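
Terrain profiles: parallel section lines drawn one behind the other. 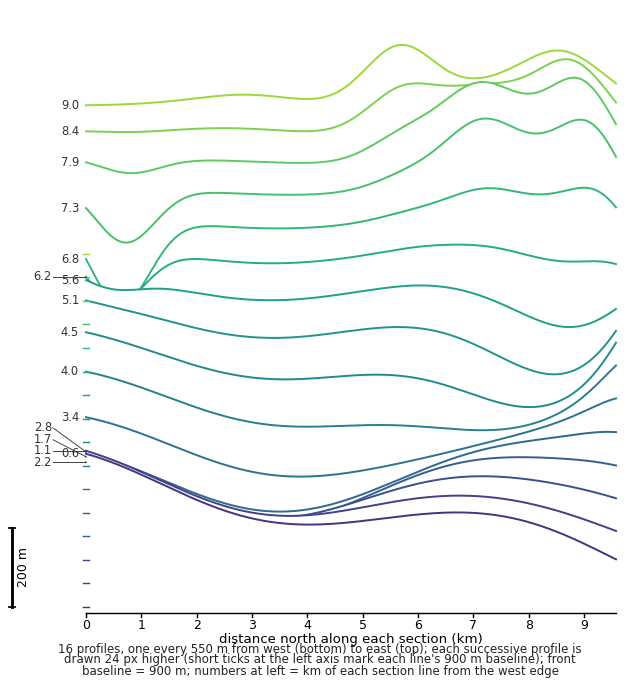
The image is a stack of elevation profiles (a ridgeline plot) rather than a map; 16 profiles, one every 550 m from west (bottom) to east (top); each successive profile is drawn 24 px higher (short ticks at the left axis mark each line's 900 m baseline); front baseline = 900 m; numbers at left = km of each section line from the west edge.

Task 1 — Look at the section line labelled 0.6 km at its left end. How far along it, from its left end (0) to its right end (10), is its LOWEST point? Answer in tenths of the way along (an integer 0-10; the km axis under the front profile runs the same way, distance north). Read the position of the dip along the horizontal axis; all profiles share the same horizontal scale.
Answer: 10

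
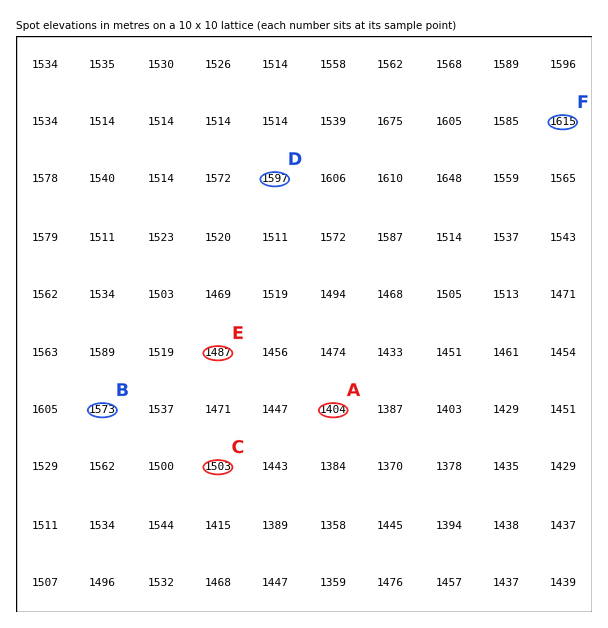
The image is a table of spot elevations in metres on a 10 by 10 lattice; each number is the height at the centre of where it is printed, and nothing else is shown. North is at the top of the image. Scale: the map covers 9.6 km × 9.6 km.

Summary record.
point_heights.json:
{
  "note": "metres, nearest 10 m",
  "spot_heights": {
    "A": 1400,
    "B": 1570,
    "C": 1500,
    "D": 1600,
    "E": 1490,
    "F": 1610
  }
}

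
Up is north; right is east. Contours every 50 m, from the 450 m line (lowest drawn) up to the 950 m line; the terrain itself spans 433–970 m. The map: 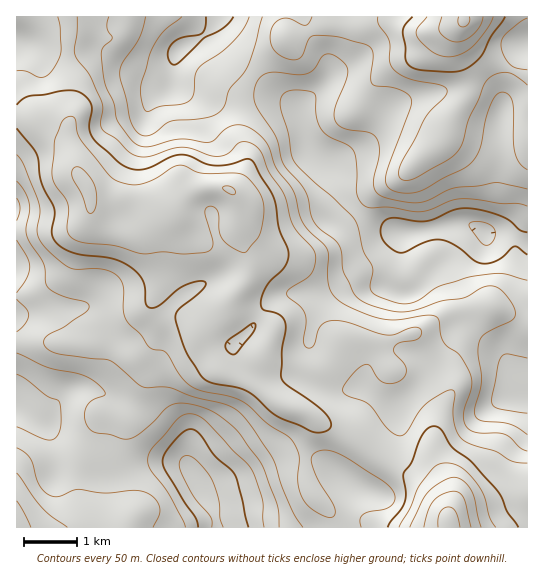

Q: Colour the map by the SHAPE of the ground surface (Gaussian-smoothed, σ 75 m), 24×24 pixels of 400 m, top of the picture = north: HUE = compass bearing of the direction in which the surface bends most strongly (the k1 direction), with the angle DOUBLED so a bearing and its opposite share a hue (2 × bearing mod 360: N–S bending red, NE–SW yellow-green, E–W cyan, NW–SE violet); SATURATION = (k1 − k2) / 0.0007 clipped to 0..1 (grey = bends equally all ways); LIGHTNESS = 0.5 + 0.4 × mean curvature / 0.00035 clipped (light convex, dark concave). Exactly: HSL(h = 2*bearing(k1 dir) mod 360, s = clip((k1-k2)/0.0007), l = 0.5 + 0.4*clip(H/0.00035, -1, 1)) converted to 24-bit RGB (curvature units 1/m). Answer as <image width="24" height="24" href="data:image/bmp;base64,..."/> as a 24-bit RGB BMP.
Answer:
<image width="24" height="24" href="data:image/bmp;base64,Qk32BgAAAAAAADYAAAAoAAAAGAAAABgAAAABABgAAAAAAMAGAAATCwAAEwsAAAAAAAAAAAAAfMCdQGS5qE+le2WZbHei2Z+sg4XGh/DBmhfqQQR5WFKSW4uhvEs8v45bduOCR4rCUq/dAFqc2FWl5b7I+fzPT5ODMDhUhyJUc8uPKxVJqEtNiIpnXIZopKx0yuPBYLylMQIwbTZsaXmAaC9aprZsy+/Kjdq1PUJ+TS8TJR8OBKobqOSg/OPPtoDeUBOogCuwszRHJhlBoH5MkYRVc4RRb9Q2mugoSg4nMwgweWxBV0s4Q351h9aGxeuVgkc0OAoXnDAqV/XnEdS3SM8T3f6euhhnbCF0UZPUvG+2VR6+t2Gmooh/knZ12LZInXQSFQ4lNCNqonqRa0+YX7+CZMpX5pwbYhQkSKHNnvDdWtfeQhuYxvWTNOceqiTJm4TIHtWJkThPTyBCplBTuI5rjmmJxYqM1pKeKTJ8ERIsl55VWmt3va5Fh3Igl9tBidrufcTflc+rND96ITd2+fbSWuUWDlBfw53Oy1ypfy8sVZBYQIaezbyzcF+pvElNzXRYnQNcNyoSSYAbPlYvbtWi0PX7zPr/Vm/ZW2WounBWVCtFKHhc4tBa/6hnAzAOFi0GcDoVfG1PqKY8Hj0TnZYSbDwutoZNvVmFsQDi0r7vrtH2k+P/evnRTuBGgUgnbDAhbHY7iDg7rWRQKphjTZtV99XPp3nhESZUe3RdhmBWs2NOWqGpVLyGRmOoksGYamCcTDDBnePEqd/cdjamy8J3RbtHTjqcsnWnkneFTm+Npce0al61S59xrNJw4VRnMBlmeV9khHLrzdHtn6Lkk5/OPlGopFdYolRlOoSqrNGHe4xBLHR726acs85SIC9Lo2d3sIinbI+4t1PLv1A8OdNlibJVySJFUCxTflVYWYNEsKlWmW5poWyLji2Zt2JhZLeGUM/Nt4WZxWyLOp9oLLtu8MrLGiOUX8K0ptffirrubo3/4Mz//7X8ZT6BtiRxxmOJNsXetEiWl6E8foYoS3U3PkCAw5ehxMCLQJFuV2SS0InA1Y94CLoyk44jnTmBQNVaOMImNXIfPD8IJC4F/zUa4W32q3Ht3uvtMinW00Sz22afw62KUG87Kjojf5krz81ZiW5QMmEkJWok8ZyTzWJ8cXYtVa0rJdUciVE+cyYhfiUuNpxiEpcSXIFAWtC246W8gUizSiYXwH8P1X4TiFo5O3lmTNBWb65blWtzf3upOpOibNQ1vWx2iI7FuNDcgqPRNWiKWFuuQ4XSpGHWjXG9QbVOF5U7fRwj0KREnm3ixMDo6tDtssDbdrbxlLHWm2+udqt8ZbergTGyvMWBYcteXNGuie7XyxvtyCigd6ZKJjsdLkAO39YilbxwZyM6KxgP/5EHvz1KtJdD0X5u6Oe4R3SNX2eHpHSqycivRpWNTR5e2daNq9+VRc9VUVYdPhQqplFg2wMALwUEbmkBQ34ALDMAMBMDM2IOaawpO2wgyrFKU88w0vSzPF/VVWLbi4TDwZih9xn3OpLv0PjhyOnfmZbNPxrWQy7Fhh2P/x3O/HniuOLHmbbBRy+qXKHThcPZT02WKKHTrsfO0+zauO2+MIq3J2O3nlTl58febtr/u8j/+7vQtNtaQpKTehd4YSJUZjJvKkyz9dH69dbmuX22Qoa6c73ONkm2r2bGQn9eJ9Q+v/Ggf9mKV1SpCKCyHl2i7vLZ2jqyKQoR/9Q3+NjATyREKw0pXiIjT2MwK2ZBLaBe9brB8q7hoK/ONai4Iy6mrVW/i8rIYtGo2fZ3O4UMbLkpDTM4OyQSobQFZx4SPk6kw+2h4mxAvSWfNQNT2zenwcdpHLhuGJl9sbBc042L5cKvTIuTDCJktkW9utfcf4zH4MS18LLGIs+oHRpTEIdrYLRnpTFadn4v380SwpMsayhIIRZiYIDO8NvqhaLGJl9gMoRDtrF986Ooy5FmBhYtjqA1RMtmoUmcx6tp6eOLgDZ4fCp2MYxHJRQ0m2RJoKiIt5l1x2Y6WBwpK3AcDGZFupdq5maDcCxHTWINLEoAg5wD86VtIwlHFLlkp1t9XzI/zOVf3G9DdyozfXhGQqxwBiV8o67Fm4Swum+Y4yR+zDJ3ouawDT5WK3Qhrzpz8lD168LtmH7NX9BJWME4L5Lubd/8PyMYkIpF6OhrfD832maZZbJehpU9CSobF38Rak+evVqz8R7h4/HazoHaUxtxUK9vJF9JQYBc1GZjzGKG8Z9+LfwACnUrJ0cWNKdkSrSV0daIXlefZFqd16KZgDe+kEzHDst0EV5WdzuHaW7B8/TXuBzPp5feVGLekmHSJ8vvh6j26J77+tHn9tjVHkSdJ054"/>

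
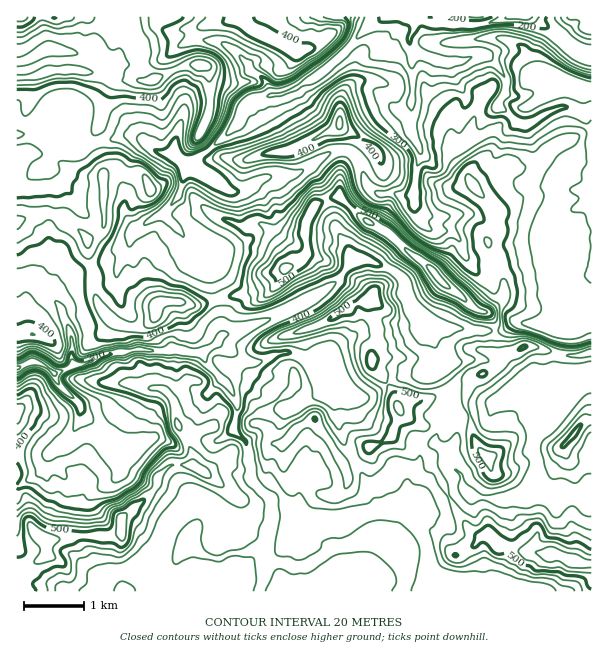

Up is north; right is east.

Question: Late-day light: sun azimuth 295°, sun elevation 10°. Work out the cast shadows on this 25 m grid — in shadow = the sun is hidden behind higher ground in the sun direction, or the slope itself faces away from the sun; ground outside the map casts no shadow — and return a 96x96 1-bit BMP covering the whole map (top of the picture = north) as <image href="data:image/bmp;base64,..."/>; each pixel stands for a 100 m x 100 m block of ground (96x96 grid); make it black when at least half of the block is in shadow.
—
<image width="96" height="96" href="data:image/bmp;base64,Qk2+BAAAAAAAAD4AAAAoAAAAYAAAAGAAAAABAAEAAAAAAIAEAAATCwAAEwsAAAIAAAAAAAAA////AAAAAAAAAAAAAAAAAAAAAAAAAAAAAAAAAAAAAAAAAAAAAAAAAAAAAAAAYAAAAAAAAAAAAAAA4AAAAAAAAAAAAAAAADgAAAAAAAAAAAAAAH4AAAAAAAAAAAAAAD4AAAAAAAAAAAAAAD4AAAAAAAAAAAAAAD4AAAAAAAAAAIAAADwAAAAAAAAAAIAAADYAAAAAAAAAAIAAAA8AAAAAAAAAAAAAAA8AAAAAAAAAAAAAAAeAAAAAAAAAAAAAAAMAAAAAAAAAAAAAAAAAAAAAAAAAAAAAAACAAAAAAAAA8ADAAAAAAAAAAAAA+ABgAAAAAgAAAAAAOAAAAAAAAAAAAAAAAAAAAAAABgAAAAAA4AAAAAAABgAAAAAA8ABwAAAABgAAAAAAeAxwAAAAAAAAAAAAGA94AAAAAAAAAAAAAAd4AAAAMAAAAAAAAAN4AAAAOAAIAAAAAAMAYAAAOAAYAAAAAABAYAAAGAAQAAAAAAAAQAAAGAAAAAAAAAAAAAAAAAAAAAAAAAAAAAAAAAAAAAAIAAAPAAAAAAAAAAAIAAAPAAABwAAAAAADwAAGAAAAwAAAAAAB4AAEAAAAAAAAAAAAcAAd4AAAAAAAAAAAOAD5/AAAAAAAAAAADgD538AAAAAAAAAADgDxx/5AACgAAAAAAABhwPjgAA3AAAAAAAABwAPgAAP4AAAAAAABgAPwAAB8AAAAfAABgAHzAAAMAAAA/AAAAADnwAAAA8AD+AAAAAAHwHgAA8AB8AAAAAADgP8AAcAA4AAAAAAAAH/AB4AAIAAAAAAAAD/wD4AAAAAAAAAAAB/4B4AAAAAAAAAAAA/8AwAAAAAAAAAAAAf+AADgAAAAAAAAAAP/AAHAAAAAAAAAAABvAAGAAAAAAAAAAAAOAAAAAAAABwAAAAAUAAAAAAAAB4AAAAA2AAAAAAAAA+AAAAAEAHgAAAAAAfAAAABgAPAAAAAAAfAAAAB8AfAAAAAAAfAAAAB8AeAAAAAAAc+AAAB4AcAAAAAAAc/gAAA4AcAAAAAAAYPwAAAAcYAAAAAAAAPwAAAB+AAAAAAAAAHwAAAB+eAAAAAAAAD4AAAD8+AAAAAAAAB4AAAD4uAAAAAAAAAwAAADwOAAAAAAAAAgAcABgOAAAAAAAAAAAeGAAPAAAAAAAAAGAAPgAOAAAAAAAAAH8ADwAGAAAAAAAABD/AB4AAAAAAAAAABD/gAAAAAAAAMAAABh/wADAAAAAAAAAABh/wAB+AAAAAAAAABw/4AD8AAAAAAAAABw/4AD8AAAAgAAAABwf8AB4AADAAAAAABwf+ABwAADgAAAAAB4f/ABwMABwAAAAAD4f/+AwEAAwAAOAAHwf9/gAEAAwAAOAADwfg/4AEAAAAAAAAAAfgf+AAAAAAAAAAAAeAP/gAAAAAAAAAAAIAH/8AAAAAAAAAEAAAD/+AAAAAAAAAAAAAA/+AAAAAAAAAAAAAAP+AAAAAB4AAAAAAAH8AAAAAB8AAAAAAAD4AAAAAB5AAAAAAAD4AAAAAAwAAAAAAABwAAHgAA="/>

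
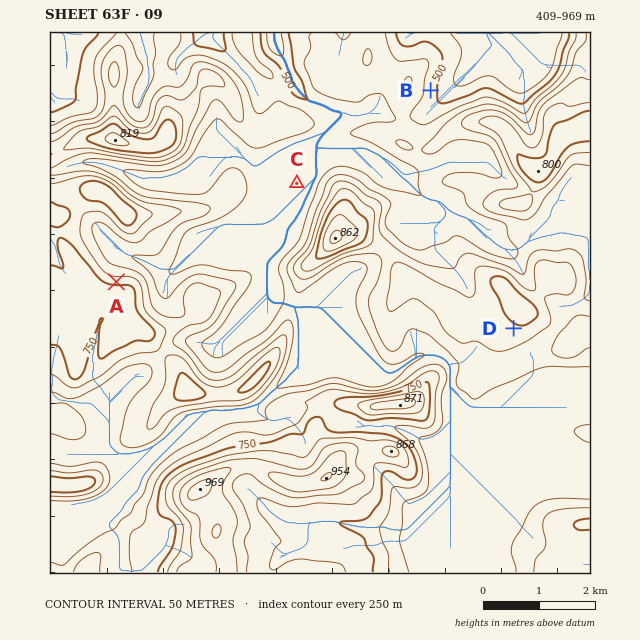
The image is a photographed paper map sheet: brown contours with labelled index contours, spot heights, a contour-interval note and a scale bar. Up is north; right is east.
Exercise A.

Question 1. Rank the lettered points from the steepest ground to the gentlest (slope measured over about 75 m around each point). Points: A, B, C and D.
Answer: A B D C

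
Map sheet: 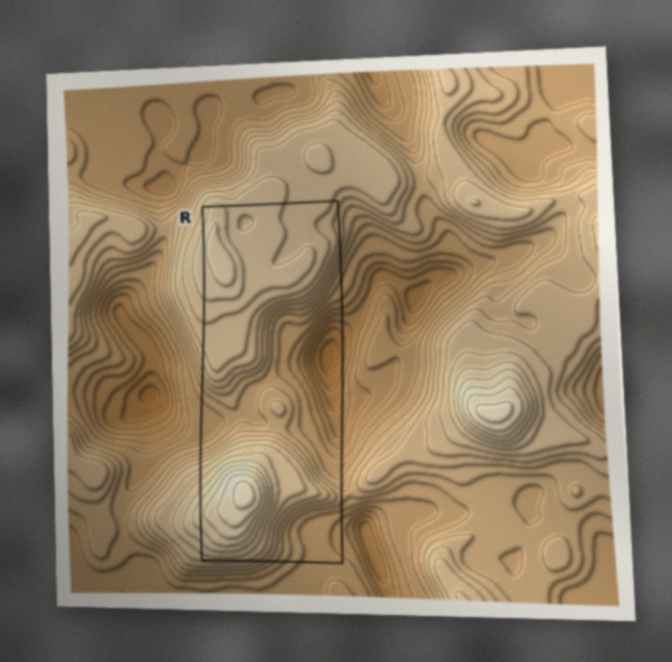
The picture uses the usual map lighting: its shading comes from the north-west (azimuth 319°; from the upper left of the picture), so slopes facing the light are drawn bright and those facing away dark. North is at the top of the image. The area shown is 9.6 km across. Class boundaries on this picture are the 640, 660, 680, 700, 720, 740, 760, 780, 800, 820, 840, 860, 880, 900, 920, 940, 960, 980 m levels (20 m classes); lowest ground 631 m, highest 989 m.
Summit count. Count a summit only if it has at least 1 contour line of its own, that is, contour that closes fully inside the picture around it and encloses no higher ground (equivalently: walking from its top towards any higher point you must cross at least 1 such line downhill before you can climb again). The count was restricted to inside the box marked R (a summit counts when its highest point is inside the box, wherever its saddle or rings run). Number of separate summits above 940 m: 1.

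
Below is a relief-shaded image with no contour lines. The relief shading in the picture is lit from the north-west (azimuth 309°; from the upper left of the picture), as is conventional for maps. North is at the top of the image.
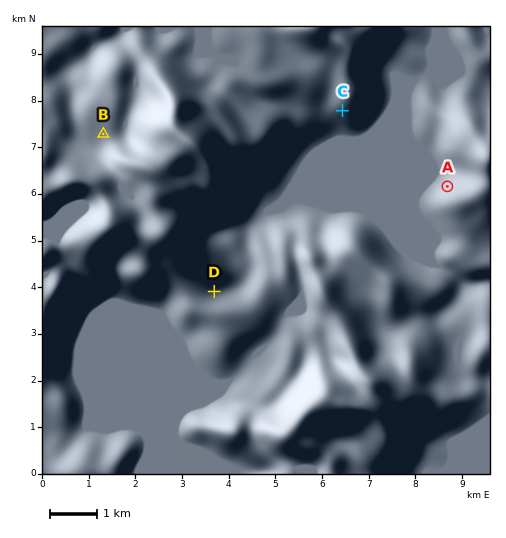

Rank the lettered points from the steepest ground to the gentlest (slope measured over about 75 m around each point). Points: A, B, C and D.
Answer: C A D B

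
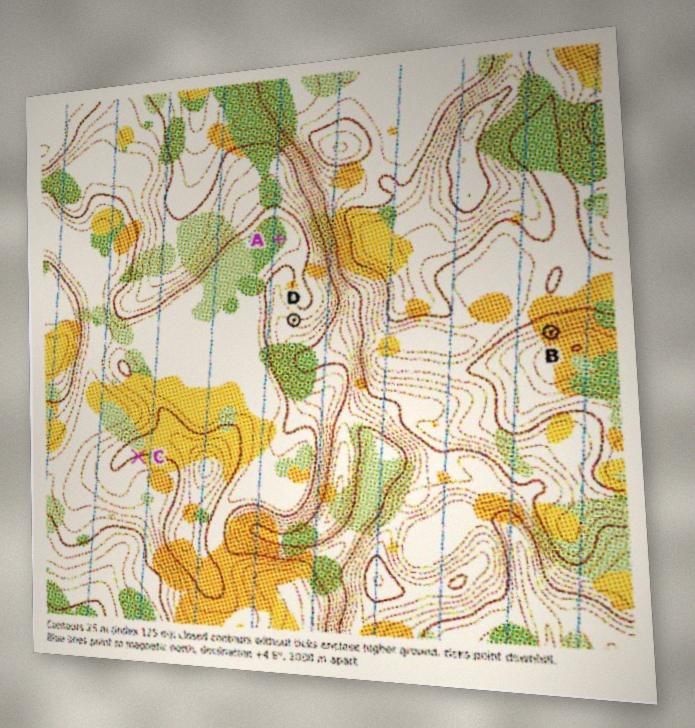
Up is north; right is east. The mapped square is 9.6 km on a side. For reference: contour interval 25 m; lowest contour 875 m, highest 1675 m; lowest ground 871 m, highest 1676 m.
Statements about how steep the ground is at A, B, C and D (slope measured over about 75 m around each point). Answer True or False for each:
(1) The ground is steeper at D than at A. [True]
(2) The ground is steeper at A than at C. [False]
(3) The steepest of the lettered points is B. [True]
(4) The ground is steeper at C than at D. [False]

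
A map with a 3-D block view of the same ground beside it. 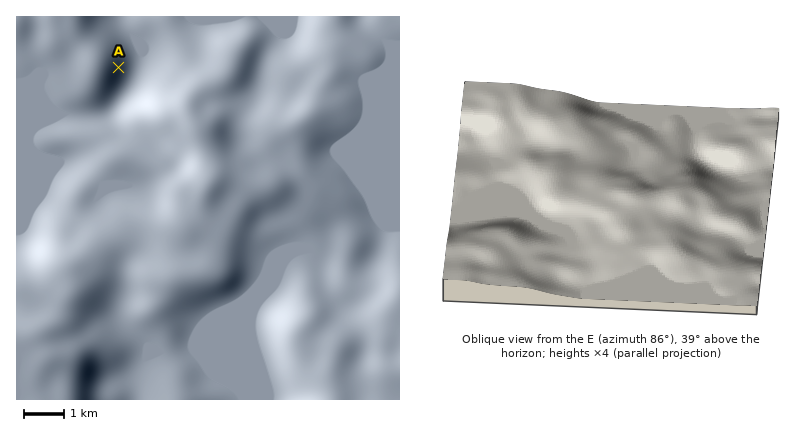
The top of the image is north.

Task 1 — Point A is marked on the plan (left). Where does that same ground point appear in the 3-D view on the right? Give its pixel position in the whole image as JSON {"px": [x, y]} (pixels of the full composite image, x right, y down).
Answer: {"px": [731, 163]}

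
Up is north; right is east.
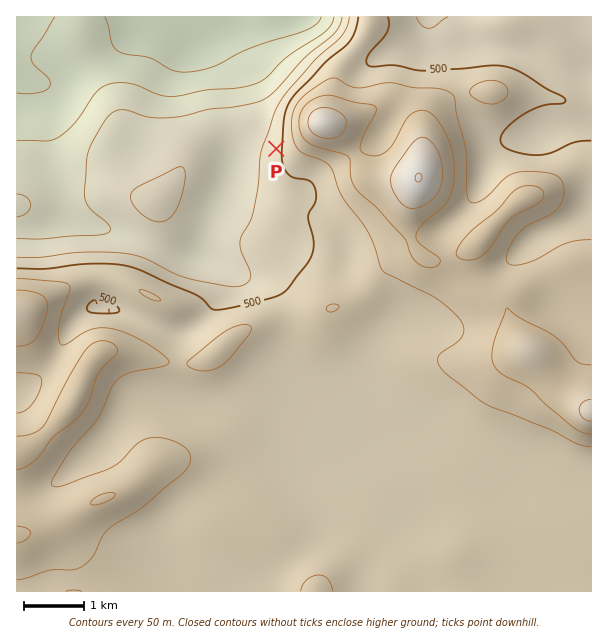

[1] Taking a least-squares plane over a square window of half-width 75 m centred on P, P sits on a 10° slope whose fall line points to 281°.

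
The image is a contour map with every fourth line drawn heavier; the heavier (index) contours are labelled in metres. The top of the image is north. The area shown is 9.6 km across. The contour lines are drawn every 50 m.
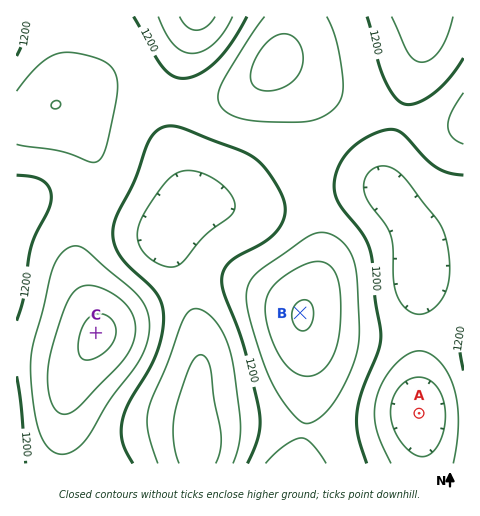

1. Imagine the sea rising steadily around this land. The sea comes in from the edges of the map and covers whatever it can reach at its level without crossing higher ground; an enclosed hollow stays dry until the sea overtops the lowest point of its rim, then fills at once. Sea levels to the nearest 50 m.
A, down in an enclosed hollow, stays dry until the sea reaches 1100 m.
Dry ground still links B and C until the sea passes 1200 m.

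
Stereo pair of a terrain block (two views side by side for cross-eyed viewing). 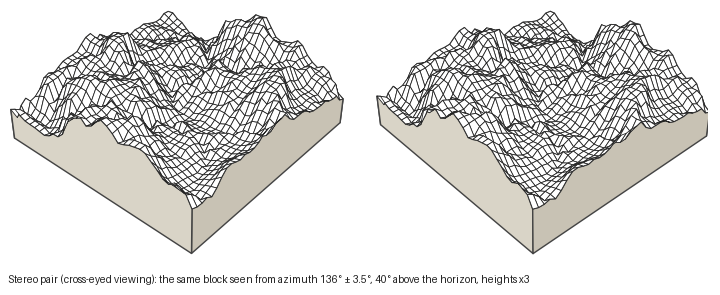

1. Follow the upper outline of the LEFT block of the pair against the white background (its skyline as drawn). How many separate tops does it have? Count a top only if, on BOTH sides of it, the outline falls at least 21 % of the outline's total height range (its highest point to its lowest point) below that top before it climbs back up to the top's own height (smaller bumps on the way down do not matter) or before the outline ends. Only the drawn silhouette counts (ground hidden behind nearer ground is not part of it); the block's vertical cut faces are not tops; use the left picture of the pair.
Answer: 2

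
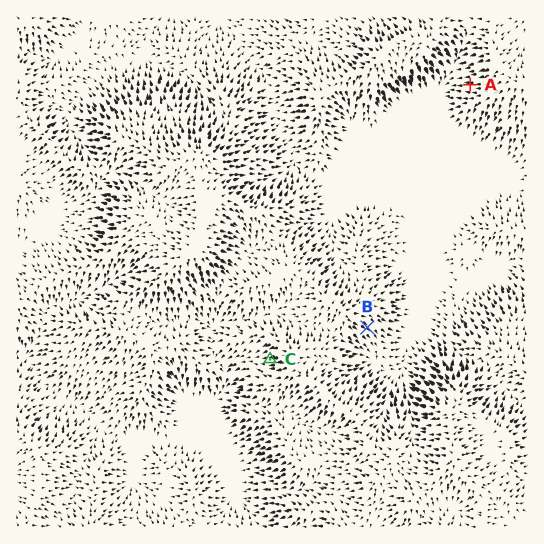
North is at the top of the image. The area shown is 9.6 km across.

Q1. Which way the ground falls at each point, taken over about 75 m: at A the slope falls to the W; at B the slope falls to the SE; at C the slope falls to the W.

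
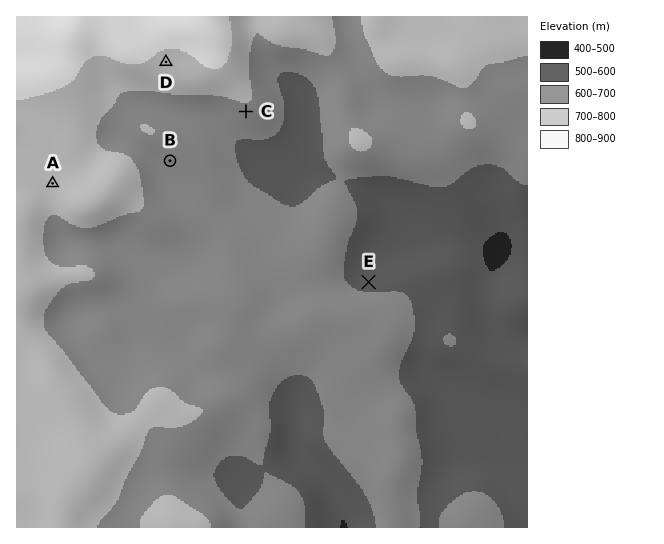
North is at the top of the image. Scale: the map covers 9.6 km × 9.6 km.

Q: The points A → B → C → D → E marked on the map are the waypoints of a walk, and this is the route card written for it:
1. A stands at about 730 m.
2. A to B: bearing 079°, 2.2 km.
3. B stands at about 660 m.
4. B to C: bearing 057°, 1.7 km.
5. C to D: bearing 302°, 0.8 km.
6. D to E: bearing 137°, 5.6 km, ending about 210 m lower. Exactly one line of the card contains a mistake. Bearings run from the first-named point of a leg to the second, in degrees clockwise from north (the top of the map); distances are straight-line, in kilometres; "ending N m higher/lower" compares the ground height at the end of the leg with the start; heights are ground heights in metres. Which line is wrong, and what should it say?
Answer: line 5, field distance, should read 1.8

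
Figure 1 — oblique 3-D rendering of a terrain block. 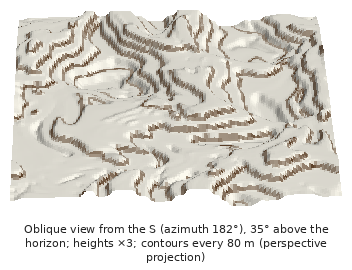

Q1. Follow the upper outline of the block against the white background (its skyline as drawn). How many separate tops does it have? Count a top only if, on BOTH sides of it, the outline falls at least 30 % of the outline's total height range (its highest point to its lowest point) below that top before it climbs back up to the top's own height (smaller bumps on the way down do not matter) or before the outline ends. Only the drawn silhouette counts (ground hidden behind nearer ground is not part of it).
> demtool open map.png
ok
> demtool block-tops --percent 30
1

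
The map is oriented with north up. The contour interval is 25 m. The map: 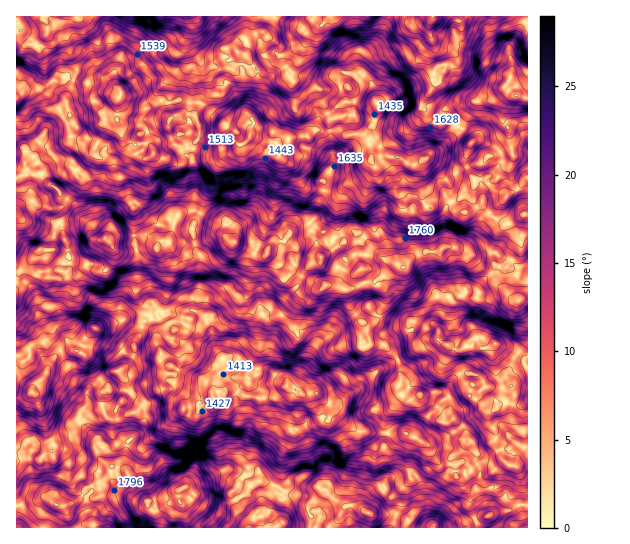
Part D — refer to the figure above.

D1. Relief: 1340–1985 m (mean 1630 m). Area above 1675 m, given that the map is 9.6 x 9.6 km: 33.3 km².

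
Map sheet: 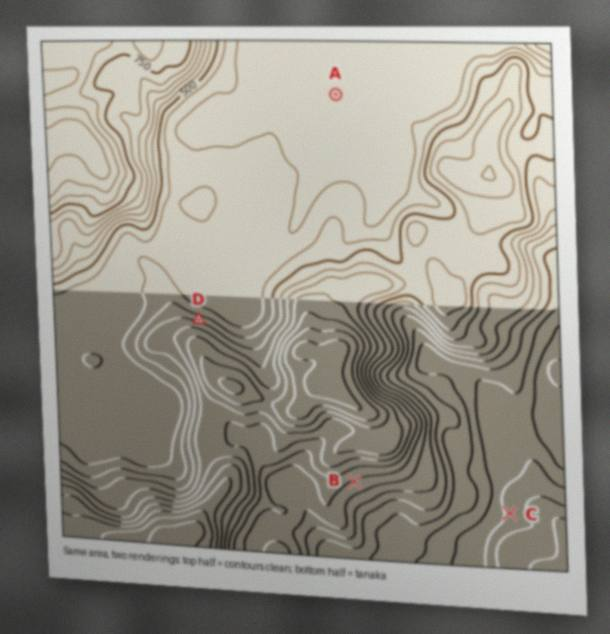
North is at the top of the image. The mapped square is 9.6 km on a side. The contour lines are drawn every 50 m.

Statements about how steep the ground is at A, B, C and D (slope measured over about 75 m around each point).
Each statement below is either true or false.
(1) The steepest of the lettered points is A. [false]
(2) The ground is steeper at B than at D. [false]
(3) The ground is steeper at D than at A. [true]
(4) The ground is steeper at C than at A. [true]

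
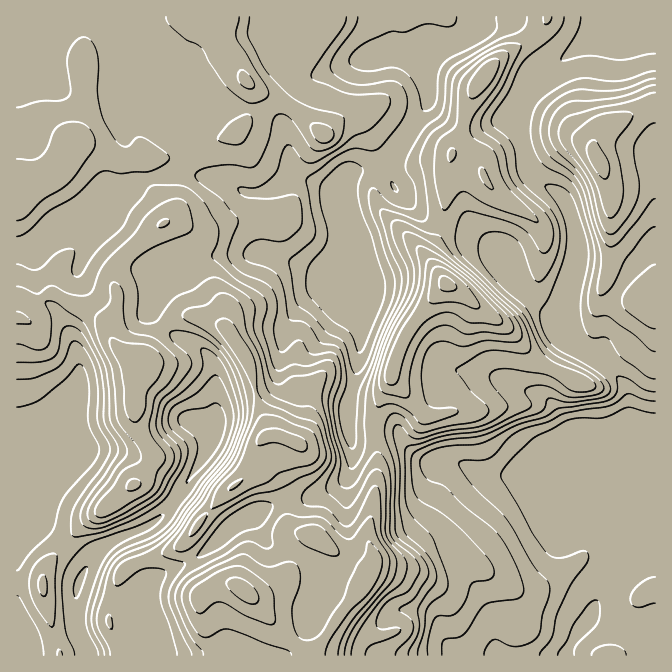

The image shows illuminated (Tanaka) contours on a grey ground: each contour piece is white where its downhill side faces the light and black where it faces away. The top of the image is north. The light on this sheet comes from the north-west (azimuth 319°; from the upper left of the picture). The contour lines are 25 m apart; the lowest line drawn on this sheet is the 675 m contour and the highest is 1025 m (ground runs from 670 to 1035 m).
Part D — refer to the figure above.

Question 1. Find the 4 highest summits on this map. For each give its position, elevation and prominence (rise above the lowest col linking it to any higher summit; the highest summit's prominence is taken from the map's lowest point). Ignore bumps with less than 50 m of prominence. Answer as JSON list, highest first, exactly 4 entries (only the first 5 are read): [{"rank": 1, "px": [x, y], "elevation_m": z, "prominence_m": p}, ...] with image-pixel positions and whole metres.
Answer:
[{"rank": 1, "px": [244, 590], "elevation_m": 1035, "prominence_m": 365}, {"rank": 2, "px": [295, 442], "elevation_m": 1006, "prominence_m": 71}, {"rank": 3, "px": [447, 283], "elevation_m": 982, "prominence_m": 116}, {"rank": 4, "px": [140, 357], "elevation_m": 970, "prominence_m": 65}]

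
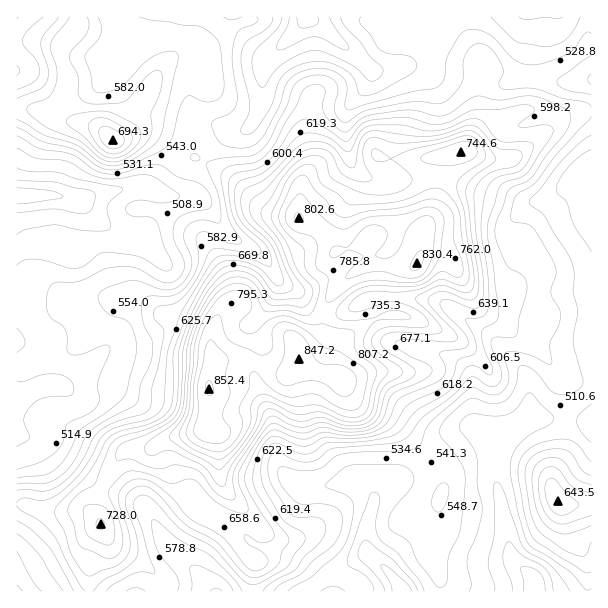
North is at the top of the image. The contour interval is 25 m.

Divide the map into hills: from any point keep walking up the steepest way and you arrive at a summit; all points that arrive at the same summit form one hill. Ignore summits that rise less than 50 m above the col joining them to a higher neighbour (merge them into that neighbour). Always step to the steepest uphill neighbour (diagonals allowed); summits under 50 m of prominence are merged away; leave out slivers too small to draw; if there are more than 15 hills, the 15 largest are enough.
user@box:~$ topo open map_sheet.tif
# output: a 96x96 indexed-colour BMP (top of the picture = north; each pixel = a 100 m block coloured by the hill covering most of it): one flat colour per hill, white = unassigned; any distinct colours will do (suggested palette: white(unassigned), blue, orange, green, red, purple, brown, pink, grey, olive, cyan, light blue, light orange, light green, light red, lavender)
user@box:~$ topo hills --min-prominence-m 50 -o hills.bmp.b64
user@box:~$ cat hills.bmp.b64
<image width="96" height="96" href="data:image/bmp;base64,Qk12EgAAAAAAAHYAAAAoAAAAYAAAAGAAAAABAAQAAAAAAAASAAATCwAAEwsAABAAAAAAAAAA////ALR3HwAOf/8ALKAsACgn1gC9Z5QAS1aMAMJ34wB/f38AIr28AM++FwDox64AeLv/AIrfmACWmP8A1bDFABEREREREREREREREREREREREREREREREREREREREREREREREREREREREREURERERBERERERERERERERERERERERERERERERERERERERERERERERERERERERERFERERERBERERERERERERERERERERERERERERERERERERERERERERERERERERERERFERERERBERERERERERERERERERERERERERERERERERERERERERERERERERERERERRERERERBEREREREREREREREREREREREREREREREREREREREREREREREREREREREURERERERBERERERERERERERERERERERERERERERERERERERERERERERERERERERFERERERERBERERERERERERERERERERERERERERERERERERERERERERERERERERERRERERERERBERERERERERERERERERERERERERERERERERERERERERERERERERERERRERERERERBERERERERERERERERERERERERERERERERERERERERERERERERERERERRERERERERBERERERERERERERERERERERERERERERERERERERERERERERERERERERRERERERERBERERERERERERERERERERERERERERERERERERERERERERERERERERERRERERERERBERERERERERERERERERERERERERERERERERERERERERERERERERERERRERERERERBEREREREREREREREREREREREREREREREREREREREREREREREREREREURERERERERBEREREREREREREREREREREREREREREREREREREREREREREREREREREURERERERERBEREREREREREREREREREREREREREREREREREREREREREREREREREREURERERERERBEREREREREREREREREREREREREREREREREREREREREREREREREREREURERERERERBEREREREREREREREREREREREREREREREREREREREREREREREREREREURERERERERBERERERERERERERERERERERERERERERERERERERERERERERERERERFERERERERERBERERERERERERERERERERERERERERERERERERERERERERERERERERFERERERERERBERERERERERERERERERERERERERERERERERERERERERERERERERERFERERERERERBERERERERERERERERERERERERERERERERERERERERERERERERERERFERERERERERBERERERERERERERERERERERERERERERERERERERERERERERERERERFERERERERERBERERERERERERERERERERERERERERERERERERERERERERERERERERFERERERERERBERERERERERERERERERERERERERERERERERERERERERERERERERERFERERERERERBEREREREREREREREREREREREREREREREREREREREREREREREREREREURERERERERBEREREREREREREREREREREREREREREREREREREREREREREREREREREURERERERERBERERERERERERERERERERERERERERERERERERERERERERERERERERERRERERERERBEREREREREREREREREREREREREREREREREREREREREREREREREREREREURERERERBERERERERERERERERERERERERERERERERERERERERERERERERERERERERREREREERERERERERERERERERERERERERERERERERERERERERERERERERERERERERERERERERERERERERERERERERERERERERERERERERERERERERERERERERERERERERERERERERERERERERERERERERERERERERERERERERERERERERERERERERERERERERERERERERERERERERERERERERERERERERERERERERERERERERERERERERERERERERERERERERERERERERERERERERERERERERERERERERERERERERERERERERERERERERERERERERERERERERERERERERERERERERERERERERERERERERERERERERERERERERERERERERERERERERERERERERERERERERERERERERERERERERERERERERERERERERERERERERERERERERERERERERERERERERERERERERERERERERERERERERERERERERERERERERERERERERERERERERERERERERERERERERERERERERERERERERERERERERERERERERERERERERERERERERERERERERERERERERERERERERERERERERERERERERERERERERERERERERERERERERERERERERERERERERERERERERERERERERERERERERERERERERERERERERERERERERERERERERERERERERERERERERERERERERERERERERERERERERERERERERERERERERERERERERERERERERERERERERERERERERERERERERERERERERERERERERERERERERERERERERERERERERERERERERERERERERERERERERERERERERERERERERERERERERERERERERERERERERERERERERERERERERERERERERERERERERERERERERERERERERERERERERERERERERERERERERERERERERERERERERERERERERERERERERERERERERERERERERERERERERERERERERERERERERERERERERERERERERERERERERERERERERERERERERERERERERERIhERERERERERERERERERERERERERERERERERERERERERERERERERERERERERERIiIiIRERERERERERERERERERERERERERERERERERERERERERERERERERERERERESIiIiIiERERERERIREREREREREREREREREREREREREREREREREREREREREREREREiIiIiIiIiIiIiIiIRERERERERERERERERERERERERERERERERERERERERERERERIiIiIiIiIiIiIiIiIREREREREREREREREREREREREREREREREREREREREREREREiIiIiIiIiIiIiIiIiIRERERERERERERERERERERERERERERERERERERERERERERIiIiIiIiIiIiIiIiIiIRERERERERERERERERERERERERERERERERERERERERERERIiIiIiIiIiIiIiIiIiIRERERERERERERERERERERERERERERERERERERERERERESIiIiIiIiIiIiIiIiIiIhERERERERERERERERERERERERERERERERERERERERERESIiIiIiIiIiIiIiIiIiIhEREREREREREREREREREREREREREREREREREREREREREiIiIiIiIiIiIiIiIiIiIiERERERERERERERERERERERERERERERERERERERERESIiIiIiIiIiIiIiIiIiIiIiIiERERERERERERERERERERERERERERERERERERERIiIiIiIiIiIiIiIiIiIiIiIiIiIiIhERERERERERERERERERERERERERERERERESIiIiIiIiIiIiIiIiIiIiIiIiIiIiIiEREREREREREREREREREREREREREREREREiIiIiIiIiIiIiIiIiIiIiIiIiIiIiIiERERERERERERERERERERERERERERERERIiIiIiIiIiIiIiIiIiIiIiIiIiIiIiIiIRERERERERERERERERERERERERERERESIiIiIiIiIiIiIiIiIiIiIiIiIiIiIiIiIRERERERERERERERERERERERERERERESIiIiIiIiIiIiIiIiIiIiIiIiIiIiIiIiIhEREREREREREREREREREREREREREREiIiIiIiIiIiIiIiIiIiIiIiIiIiIiIiIiIiERERERERERERETMRERERERERERESIiIiIiIiIiIiIiIiIiIiIiIiIiIiIiIiIiIRERERERETMzMzMzMzMREREREREREiIiIiIiIiIiIiIiIiIiIiIiIiIiIiIiIhERERERERERETMzMzMzMzMzMzERERERESIiIiIiIiIiIiIiIiIiIiIiIiIiIiIiERERERERERERETMzMzMzMzMzMzMzMRERESIiIiIiIiIiIiIiIiIiIiIiIiIiIiERERERERERERERETMzMzMzMzMzMzMzMxERESIiIiIiIiIiIiIiIiIiERERERERERERERERERERERERETMzMzMzMzMzMzMzMzERERIiIiIiIiIiIiIiIiIhERERERERERERERERERERERERETMzMzMzMzMzMzMzMzERERIiIiIiIiIiIiIiIiIRERERERERERERERERERERERERETMzMzMzMzMzMzMzMzMREREiIiIiIiIiIiIiIiIRERERERERERERERERERERERERETMzMzMzMzMzMzMzMzMxEREiIiIiIiIiIiIiIiERERERERERERERERERERERERERETMzMzMzMzMzMzMzMzMxERESIiIiIiIiIiIiIiERERERERERERERERERERERERERETMzMzMzMzMzMzMzMzMzERERIiIiIiIiIiIiIiERERERERERERERERERERERERERETMzMzMzMzMzMzMzMzMzERERESIiIiIiIiIiIiERERERERERERERERERERERERERETMzMzMzMzMzMzMzMzMzMRERMzMyIiIiIiIiIiERERERERERERERERERERERERERETMzMzMzMzMzMzMzMzMzMzMzMzMzIiIiIiIiIiERERERERERERERERERERERERERETMzMzMzMzMzMzMzMzMzMzMzMzMzIiIiIiIiIiERERERERERERERERERERERERERETMzMzMzMzMzMzMzMzMzMzMzMzMzMiIiIiIiIiERERERERERERERERERERERERERETMzMzMzMzMzMzMzMzMzMzMzMzMzMiIiIiIiIiIRERERERERERERERERERERERERETMzMzMzMzMzMzMzMzMzMzMzMzMzMiIiIiIiIiIhERERERERERERERERERERERERETMzMzMzMzMzMzMzMzMzMzMzMzMzMiIiIiIiIiIiERERERERERERERERERERERERETMzMzMzMzMzMzMzMzMzMzMzMzMzMiIiIiIiIiIiERERERERERERERERERERERERETMzMzMzMzMzMzMzMzMzMzMzMzMzMiIiIiIiIiIiIRERERERERERERERERERERERETMzMzMzMzMzMzMzMzMzMzMzMzMzMiIiIiIiIiIiIRERERERERERERERERERERERETMzMzMzMzMzMzMzMzMzMzMzMzMzMiIiIiIiIiIiIRERERERERERERERERERERERETMzMzMzMzMzMzMzMzMzMzMzMzMzMyIiIiIiIiIiERERERERERERERERERERERERETMzMzMzMzMzMzMzMzMzMzMzMzMzMxIiIiIiIiIhERERERERERERERERERERERERETMzMzMzMzMzMzMzMzMzMzMzMzMzEREiIiIiIiERERERERERERERERERERERERERETMzMzMzMzMzMzMzMzMzMzMzMzMxERESIiIiIhERERERERERERERERERERERERERETMzMzMzMzMzMzMzMzMzMzMzMzMRERERIiIiIRERERERERERERERERERERERERERETMzMzMzMzMzMzMzMzMzMzMzMzMREREREiIiERERERERERERERERERERERERERERETMzMzMzMzMzMzMzMzMzMzMzMzERERERESIhERERERERERERERERERERERERERERETMzMzMzMzMzMzMzMzMzMzMzMzERERERESEREREREREREREREREREREREREREREREQ=="/>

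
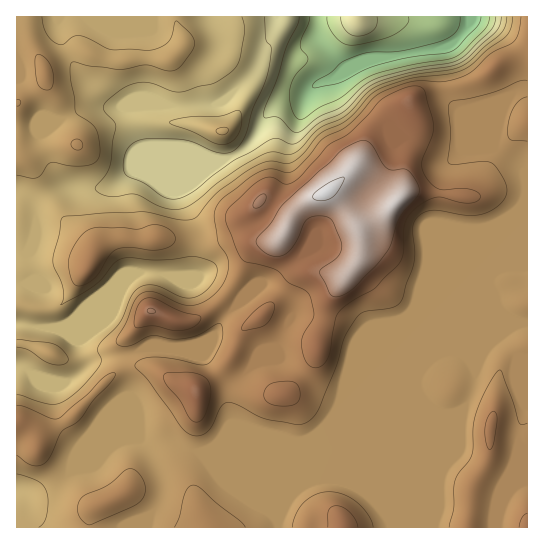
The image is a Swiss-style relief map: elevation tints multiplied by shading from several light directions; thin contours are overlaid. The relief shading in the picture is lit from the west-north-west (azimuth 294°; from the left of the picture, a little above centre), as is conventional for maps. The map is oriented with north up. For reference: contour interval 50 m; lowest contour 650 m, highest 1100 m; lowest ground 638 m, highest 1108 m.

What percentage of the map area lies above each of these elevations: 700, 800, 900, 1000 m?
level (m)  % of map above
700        96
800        91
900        72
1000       13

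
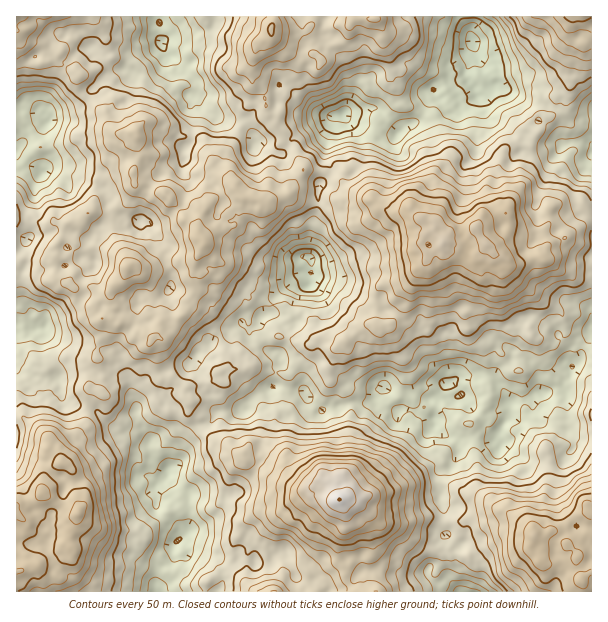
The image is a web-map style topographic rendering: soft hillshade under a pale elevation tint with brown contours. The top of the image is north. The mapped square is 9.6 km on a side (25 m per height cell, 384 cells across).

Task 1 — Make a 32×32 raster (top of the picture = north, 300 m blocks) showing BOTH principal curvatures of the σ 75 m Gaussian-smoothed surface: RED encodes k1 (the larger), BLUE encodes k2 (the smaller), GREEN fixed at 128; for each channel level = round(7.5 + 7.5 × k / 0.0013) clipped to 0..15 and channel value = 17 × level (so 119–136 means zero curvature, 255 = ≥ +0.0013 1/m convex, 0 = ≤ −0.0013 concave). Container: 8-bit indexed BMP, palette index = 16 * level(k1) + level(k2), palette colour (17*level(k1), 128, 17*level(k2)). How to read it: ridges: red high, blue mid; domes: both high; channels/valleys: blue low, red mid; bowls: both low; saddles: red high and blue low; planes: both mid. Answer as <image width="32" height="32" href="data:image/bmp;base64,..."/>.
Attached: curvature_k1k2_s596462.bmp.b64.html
<image width="32" height="32" href="data:image/bmp;base64,Qk02CAAAAAAAADYEAAAoAAAAIAAAACAAAAABAAgAAAAAAAAEAAATCwAAEwsAAAABAAAAAAAAAIAAABGAAAAigAAAM4AAAESAAABVgAAAZoAAAHeAAACIgAAAmYAAAKqAAAC7gAAAzIAAAN2AAADugAAA/4AAAACAEQARgBEAIoARADOAEQBEgBEAVYARAGaAEQB3gBEAiIARAJmAEQCqgBEAu4ARAMyAEQDdgBEA7oARAP+AEQAAgCIAEYAiACKAIgAzgCIARIAiAFWAIgBmgCIAd4AiAIiAIgCZgCIAqoAiALuAIgDMgCIA3YAiAO6AIgD/gCIAAIAzABGAMwAigDMAM4AzAESAMwBVgDMAZoAzAHeAMwCIgDMAmYAzAKqAMwC7gDMAzIAzAN2AMwDugDMA/4AzAACARAARgEQAIoBEADOARABEgEQAVYBEAGaARAB3gEQAiIBEAJmARACqgEQAu4BEAMyARADdgEQA7oBEAP+ARAAAgFUAEYBVACKAVQAzgFUARIBVAFWAVQBmgFUAd4BVAIiAVQCZgFUAqoBVALuAVQDMgFUA3YBVAO6AVQD/gFUAAIBmABGAZgAigGYAM4BmAESAZgBVgGYAZoBmAHeAZgCIgGYAmYBmAKqAZgC7gGYAzIBmAN2AZgDugGYA/4BmAACAdwARgHcAIoB3ADOAdwBEgHcAVYB3AGaAdwB3gHcAiIB3AJmAdwCqgHcAu4B3AMyAdwDdgHcA7oB3AP+AdwAAgIgAEYCIACKAiAAzgIgARICIAFWAiABmgIgAd4CIAIiAiACZgIgAqoCIALuAiADMgIgA3YCIAO6AiAD/gIgAAICZABGAmQAigJkAM4CZAESAmQBVgJkAZoCZAHeAmQCIgJkAmYCZAKqAmQC7gJkAzICZAN2AmQDugJkA/4CZAACAqgARgKoAIoCqADOAqgBEgKoAVYCqAGaAqgB3gKoAiICqAJmAqgCqgKoAu4CqAMyAqgDdgKoA7oCqAP+AqgAAgLsAEYC7ACKAuwAzgLsARIC7AFWAuwBmgLsAd4C7AIiAuwCZgLsAqoC7ALuAuwDMgLsA3YC7AO6AuwD/gLsAAIDMABGAzAAigMwAM4DMAESAzABVgMwAZoDMAHeAzACIgMwAmYDMAKqAzAC7gMwAzIDMAN2AzADugMwA/4DMAACA3QARgN0AIoDdADOA3QBEgN0AVYDdAGaA3QB3gN0AiIDdAJmA3QCqgN0Au4DdAMyA3QDdgN0A7oDdAP+A3QAAgO4AEYDuACKA7gAzgO4ARIDuAFWA7gBmgO4Ad4DuAIiA7gCZgO4AqoDuALuA7gDMgO4A3YDuAO6A7gD/gO4AAID/ABGA/wAigP8AM4D/AESA/wBVgP8AZoD/AHeA/wCIgP8AmYD/AKqA/wC7gP8AzID/AN2A/wDugP8A/4D/ALXG6Ma1lpZwtOT7kPXV9HCTcuS11IOTw6CjxMal5bT75uez+ZSFlaPEcbTEwmChoZO1xJGzpFCzxOah+db4o8SCcdf3pJKj1mByhda2pHBgtKOyk7OE1cOTk5PI+ZTGtdeSteb51bL5kkBipuWT1sS3pfnG+va1cLaTpaX899SR1YKy+9eEk3Hlwue0ttfHtqX66MbGhbSggqT59eil0Prx/aD355WCcaWCYsNgpaX51/f5+OjHlHD29vjGcrOA+pL0ofS0pkCUUOS1xrTBtrT6+Pqmp7jmoJPVc7NR5ICkpeb515XnorSScLbI/KHXwubH2NbJt5HGcfVQkqP2UFKF+9bCpHKlULWT9fjY5dW1hJO0pISycJKR41Bx1/mhUfT3ouXRkpHExcawsFCzk6JQYdSkcXGkcfn2pZKko6Oj1qJgsMX5UNal6aSzULGmpZCAwIGipKXDgqHnYKOUgcW1lWDZ2MWhprbnwtq2gYCigvilgiDTtGFxxsK0tJGR1bbHorbFhJOj0UCVyNj5sdST5ZS1cfamclGSo+fEtWCBxqTEpORxxfrYgnC2t6Bwxdfo6bS3xoO2tea1csTXpNKBMIGj19bEyOe2caGCo/mj18Xl5/u3tZS05mLD95S1cXRQYtfoxpOmtfe3lYRws+XmgrfHkdJjlaKztJFww8ekkcX188T1YMFQ46a2g8fhoWCjlcSj9pS2g4XYydWjYJOw+PfFgPb594DXttiTxoRiQIJytaXW+7iC2Lfqo6T15bDYtYNg9/zEsNXm17S0glAglKWkdLfp19W22Pnx/LVxMKPVpKHkpKFwtvukg9WUgpCltoNyptfItbTXo4LG5sfQ9ub4kqNgQKP3xbTE1beToMTZxqbE5/jA+qP2oMSU5MCzxPX3sbOz9rLogtb69/jQ16P58/rn6HDF9vpw+MXosnCxceKB+vH5kLTE98TF+HCU0/qy6OW1o5Ok9/Wi1sWxMJJ0tLX3g6Fwx/bDkaT29fLW1LVg1eaRgeWR5XHEUKLms5W1ptXWtFD46KJAsfO0kNm0cIDVtfpw58TDcYCSspGz5rf4+7W18eWR8GD19XRQgcGiYKK0tbOT5dfDk8aEQFCj55PG+fhwkHC0xvfCUDAwssLE4LRilZPI1dbWpEAwg/Oj17S2smBiorXkk/WxpXDFpfVgg6digVDCteWjtMXj+7GSYsSTwqDo2OZRpObYkJHW55PBpbSTk7WSxtXD1tXFs7XUtHCCw+bl9YPE6Pa1kuSSx4SjgYGUlLamt8ihtZGCx6RgYYaVk9n4+aKUosWC+tjolYMwg6XGlMfItZFggtenuHCDdNNwptf9wMeg+ff3xtaUkDBRlOiD2LQ="/>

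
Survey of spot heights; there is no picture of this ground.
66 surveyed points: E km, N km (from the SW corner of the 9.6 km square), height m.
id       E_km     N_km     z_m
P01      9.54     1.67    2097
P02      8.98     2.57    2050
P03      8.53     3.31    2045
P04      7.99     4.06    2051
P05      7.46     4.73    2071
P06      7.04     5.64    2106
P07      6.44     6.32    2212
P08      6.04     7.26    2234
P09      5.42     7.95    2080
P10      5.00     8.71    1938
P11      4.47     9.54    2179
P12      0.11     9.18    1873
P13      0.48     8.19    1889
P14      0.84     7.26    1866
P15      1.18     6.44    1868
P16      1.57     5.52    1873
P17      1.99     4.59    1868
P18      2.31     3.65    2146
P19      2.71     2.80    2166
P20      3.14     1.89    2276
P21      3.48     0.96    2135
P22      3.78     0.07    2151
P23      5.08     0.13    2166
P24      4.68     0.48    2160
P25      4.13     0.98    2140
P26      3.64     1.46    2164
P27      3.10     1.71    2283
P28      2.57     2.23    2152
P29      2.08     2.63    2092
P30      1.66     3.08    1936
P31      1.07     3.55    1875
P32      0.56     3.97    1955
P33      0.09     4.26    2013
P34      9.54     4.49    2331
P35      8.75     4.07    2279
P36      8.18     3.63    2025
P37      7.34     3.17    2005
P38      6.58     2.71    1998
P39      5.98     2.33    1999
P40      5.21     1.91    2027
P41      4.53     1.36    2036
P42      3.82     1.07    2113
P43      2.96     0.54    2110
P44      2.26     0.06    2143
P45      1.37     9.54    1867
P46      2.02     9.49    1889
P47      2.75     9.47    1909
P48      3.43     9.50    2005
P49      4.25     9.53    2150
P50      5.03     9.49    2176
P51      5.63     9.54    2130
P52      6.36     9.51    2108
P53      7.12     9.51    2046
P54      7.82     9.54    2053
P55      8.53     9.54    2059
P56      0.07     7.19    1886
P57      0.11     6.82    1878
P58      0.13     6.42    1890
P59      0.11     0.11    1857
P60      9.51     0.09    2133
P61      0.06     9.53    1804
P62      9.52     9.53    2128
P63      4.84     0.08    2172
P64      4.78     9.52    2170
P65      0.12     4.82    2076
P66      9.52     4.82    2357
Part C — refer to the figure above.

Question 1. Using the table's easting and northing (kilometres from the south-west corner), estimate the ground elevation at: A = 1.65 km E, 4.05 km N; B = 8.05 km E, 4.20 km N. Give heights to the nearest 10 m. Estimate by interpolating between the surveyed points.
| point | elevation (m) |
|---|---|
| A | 1920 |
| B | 2070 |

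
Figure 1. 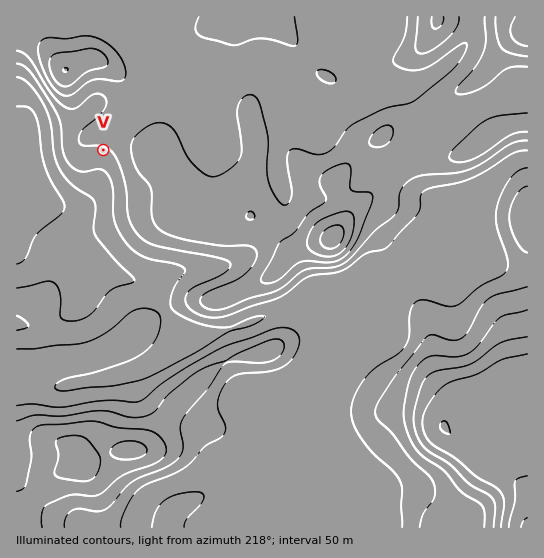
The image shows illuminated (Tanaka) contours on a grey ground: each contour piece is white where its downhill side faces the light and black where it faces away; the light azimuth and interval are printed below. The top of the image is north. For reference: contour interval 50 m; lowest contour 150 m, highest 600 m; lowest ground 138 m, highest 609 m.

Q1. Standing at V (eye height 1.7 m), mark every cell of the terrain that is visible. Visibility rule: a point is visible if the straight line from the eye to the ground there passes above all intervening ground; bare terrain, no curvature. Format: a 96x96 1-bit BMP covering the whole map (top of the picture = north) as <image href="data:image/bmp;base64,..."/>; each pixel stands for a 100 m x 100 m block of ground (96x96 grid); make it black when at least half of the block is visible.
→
<image width="96" height="96" href="data:image/bmp;base64,Qk2+BAAAAAAAAD4AAAAoAAAAYAAAAGAAAAABAAEAAAAAAIAEAAATCwAAEwsAAAIAAAAAAAAA////AAAAAAAAAAAAAAAAAAAAAAAAAAAAAAAAAAAAAAAAAAAAAAAAAAAAAAAAAAAAAAAAAAAAAAAAAAAAAAAAAAAAAAAAAAAAAAAAAAAAAAAAAAAAAAAAAAAAAAAAAAAAAAAAAAAAAAAAAAAAAAAAAAAAAAAAAAAAAAAAAAAAAAAAAAAAAAAAAAAAAAAAAAAAAAAAAAAAAAAADAAAAAAAAAAAAAAAHgAAAAAAAAAAAAAAHwAAAAAAAAAAAAAAP//4AAAAAAAAAAAB///8AAAAAAAAAACf///4AAAAAAAAAAD////4AAAAAAAAAAD////4AAAAAAAAAAD////wAAAAAAAAAAD////wAAAAAAAAAAD////4AAAAAAAAAAD////8AAAAAAAAAAAAf//+AAAAAAAAAAAAAf//AAAAAAAAAAAAAAB/gAAAAAAAAAAAAAA/4AAAAAAAAAAAAAAf8AAAAAAAAAAAAAAP4AAAAAAAAAD8AAAAAAAAAAAAAAD/4AAAAAAAAAAAAAD//gAAAAAAAAAAAAD//8AAAAAAAAAAAAD///AAAAAAAAAAAAD///wAAAAAAAAAAAAf//4AAAAAAAAAAAAH//+AAAAAAAAAAAAH///AAAAAAAAAAAAD//+AAAAAAAAAAAAD//+AAAAAAAAAAAAP//8AAAAAAAAAAAD///4AAAAAAAAAAAD///gAAAAAAAAAAAD///gAAAAAAAAAAAD///AAAAAAAAAAAAD//+AAAAAAAAAAAAD//+AAAAAAAAAAAAD//8AAAAAAAAAAAAD//8AAAAAAAAAAAAD//4AAAAAAAAAAAAD//4AAAAAAAAAAAAD//4AAAAAAAAAAAAD//4AAAAAAAAAAAAD//4AAAAAAAAAAAAD//4AAAAAAAAAAAAA//8AAAAAAAAAAAAAD//gAAAAAAAAAAAAAf//gAAAAAAAAAAAAH//wAAAAAAAAAAAAB//wAAAAAAAAAAAAB/+AAAAAAAAAAAAAA/8AAAAAAAAAAAAAA/4AAAAAAAAAAAAAA/wAAAAAAAAAAAAAB/wAAAAAAAAAAAAAB/wAAAAAAAAAAAAAB/4AAAAAAAAAAAAAD/4AAAAAAAAAAAAAD/wAAAAAAAAAAAAAD/wAAAAAAAAAAAAAB/gAAAAAAAAAAAAAACAAAAAAAAAAAAAAAAAAAAAAAAAAAAAAAAAAAAAAAAAAAAAAAAAAAAAAAAAAAAAAAAAAAAAAAAAAAAAAAAAAAAAAAAAAAAAAAAAAAAAAAAAAAAAAAAAAAAAAAAAAAAAAAAAAAAAAAAAAAAAAAAAAAAAAAAAAAAAAAAAAAAAAAAAAAAAA4AAAAAAAAAAAAAAA4AAAAAAAAAAAAAAAMAAAAAAAAAAAAAAAAAAAAAAAAAAAAAAAAAAAAAAAAAAAAAAAAAAAAAAAAAAAAAAAAAAAAAAAAAAAAAAAAAAAAAAAAAAAAAAAAAAAAAAAAAAAAAAAAAAAAAAAAAAAAAAAAAAAAAAAAAAAAAAAAAAAAAAAAAAAAAAAAAAAAAAAAAAAAAA="/>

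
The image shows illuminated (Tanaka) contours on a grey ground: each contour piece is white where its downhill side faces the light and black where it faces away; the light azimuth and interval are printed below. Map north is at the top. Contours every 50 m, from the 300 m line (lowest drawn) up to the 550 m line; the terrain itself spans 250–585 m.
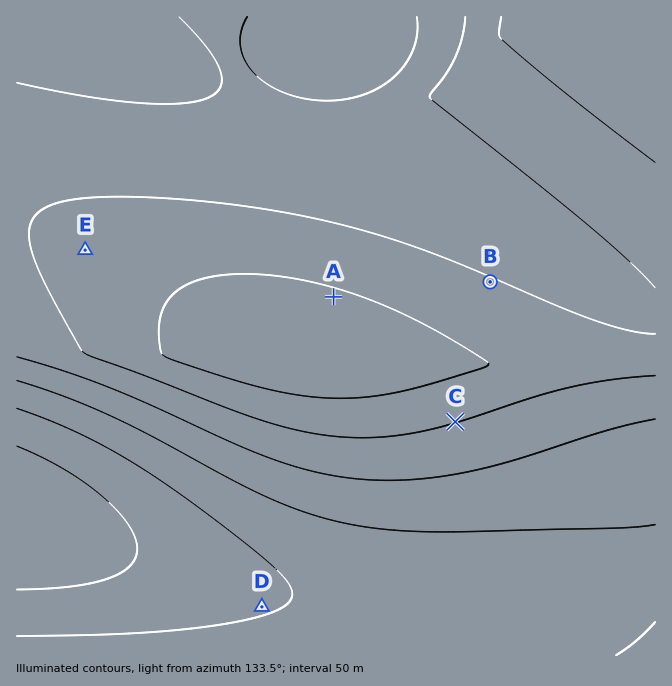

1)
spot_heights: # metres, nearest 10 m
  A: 290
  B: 350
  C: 350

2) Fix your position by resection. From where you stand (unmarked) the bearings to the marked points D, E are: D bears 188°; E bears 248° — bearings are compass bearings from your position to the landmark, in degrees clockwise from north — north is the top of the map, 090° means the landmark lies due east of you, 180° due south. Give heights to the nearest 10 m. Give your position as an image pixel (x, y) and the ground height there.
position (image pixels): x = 326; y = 153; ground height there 380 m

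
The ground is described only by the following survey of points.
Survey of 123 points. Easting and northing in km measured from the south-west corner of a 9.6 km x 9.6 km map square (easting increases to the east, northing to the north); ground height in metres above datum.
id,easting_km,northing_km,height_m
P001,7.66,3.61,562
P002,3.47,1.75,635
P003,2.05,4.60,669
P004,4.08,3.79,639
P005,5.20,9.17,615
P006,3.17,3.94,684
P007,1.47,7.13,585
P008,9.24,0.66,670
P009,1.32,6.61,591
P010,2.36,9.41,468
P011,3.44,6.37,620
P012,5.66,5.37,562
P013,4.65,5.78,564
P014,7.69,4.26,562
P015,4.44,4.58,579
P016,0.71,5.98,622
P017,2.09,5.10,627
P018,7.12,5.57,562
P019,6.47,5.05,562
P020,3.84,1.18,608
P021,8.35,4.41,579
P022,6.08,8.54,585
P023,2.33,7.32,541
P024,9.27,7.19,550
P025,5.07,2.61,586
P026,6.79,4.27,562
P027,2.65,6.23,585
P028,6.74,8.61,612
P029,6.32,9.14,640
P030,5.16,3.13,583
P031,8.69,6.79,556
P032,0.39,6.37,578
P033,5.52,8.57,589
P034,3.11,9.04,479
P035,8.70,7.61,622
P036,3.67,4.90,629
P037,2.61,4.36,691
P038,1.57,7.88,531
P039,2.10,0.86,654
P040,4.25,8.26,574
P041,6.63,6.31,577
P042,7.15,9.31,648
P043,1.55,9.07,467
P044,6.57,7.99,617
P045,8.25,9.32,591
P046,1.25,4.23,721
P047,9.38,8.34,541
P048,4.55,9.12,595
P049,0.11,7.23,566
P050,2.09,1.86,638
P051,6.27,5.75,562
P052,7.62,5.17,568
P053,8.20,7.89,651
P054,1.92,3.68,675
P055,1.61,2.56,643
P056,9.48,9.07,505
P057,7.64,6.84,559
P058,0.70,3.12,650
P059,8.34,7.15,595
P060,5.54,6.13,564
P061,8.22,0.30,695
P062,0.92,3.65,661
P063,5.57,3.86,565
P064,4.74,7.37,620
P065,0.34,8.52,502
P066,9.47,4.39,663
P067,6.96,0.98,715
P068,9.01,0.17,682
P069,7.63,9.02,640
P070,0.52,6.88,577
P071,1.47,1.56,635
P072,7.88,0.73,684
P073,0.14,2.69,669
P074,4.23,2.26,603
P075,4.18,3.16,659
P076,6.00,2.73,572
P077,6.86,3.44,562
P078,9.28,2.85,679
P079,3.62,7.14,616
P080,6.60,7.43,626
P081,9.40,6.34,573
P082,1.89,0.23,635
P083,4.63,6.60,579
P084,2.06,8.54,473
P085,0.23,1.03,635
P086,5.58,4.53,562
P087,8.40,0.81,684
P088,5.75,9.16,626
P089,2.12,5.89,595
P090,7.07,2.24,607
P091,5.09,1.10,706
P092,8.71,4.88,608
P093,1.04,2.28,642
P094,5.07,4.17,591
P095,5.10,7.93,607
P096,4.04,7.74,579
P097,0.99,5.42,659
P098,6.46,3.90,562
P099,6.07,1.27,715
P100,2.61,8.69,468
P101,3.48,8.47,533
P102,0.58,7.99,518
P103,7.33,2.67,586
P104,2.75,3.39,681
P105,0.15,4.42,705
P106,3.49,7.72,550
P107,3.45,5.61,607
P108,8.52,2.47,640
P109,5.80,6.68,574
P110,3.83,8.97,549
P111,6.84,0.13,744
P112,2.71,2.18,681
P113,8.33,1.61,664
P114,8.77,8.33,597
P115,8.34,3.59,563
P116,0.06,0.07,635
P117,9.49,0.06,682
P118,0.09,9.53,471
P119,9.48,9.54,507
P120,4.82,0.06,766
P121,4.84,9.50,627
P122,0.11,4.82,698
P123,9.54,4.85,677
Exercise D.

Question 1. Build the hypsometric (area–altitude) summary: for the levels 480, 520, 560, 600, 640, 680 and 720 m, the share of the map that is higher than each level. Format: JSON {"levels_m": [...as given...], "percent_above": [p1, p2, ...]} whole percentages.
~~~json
{"levels_m": [480, 520, 560, 600, 640, 680, 720], "percent_above": [97, 93, 87, 56, 33, 13, 4]}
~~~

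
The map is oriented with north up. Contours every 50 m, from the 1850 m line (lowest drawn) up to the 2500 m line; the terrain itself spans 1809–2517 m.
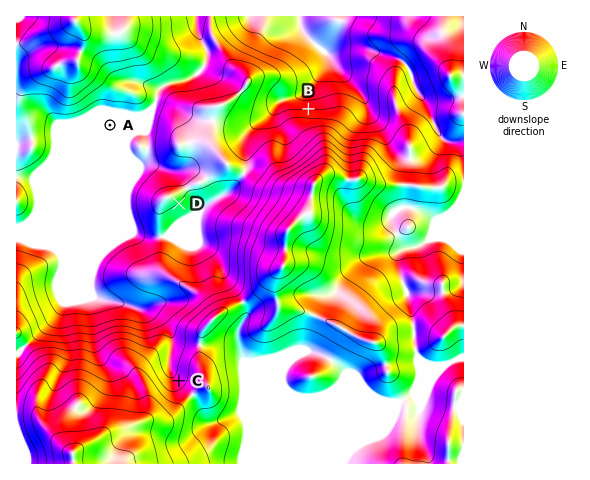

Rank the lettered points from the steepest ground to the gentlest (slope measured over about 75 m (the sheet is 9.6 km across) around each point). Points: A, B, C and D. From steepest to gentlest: B C D A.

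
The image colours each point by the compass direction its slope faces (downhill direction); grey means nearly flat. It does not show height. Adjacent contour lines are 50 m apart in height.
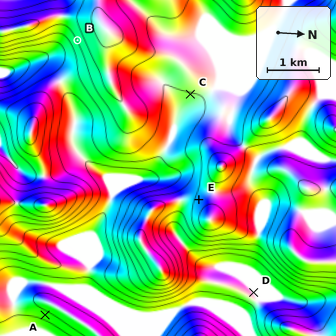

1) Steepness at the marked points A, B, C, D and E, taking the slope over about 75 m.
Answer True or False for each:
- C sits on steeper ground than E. False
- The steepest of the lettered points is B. True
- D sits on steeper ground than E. False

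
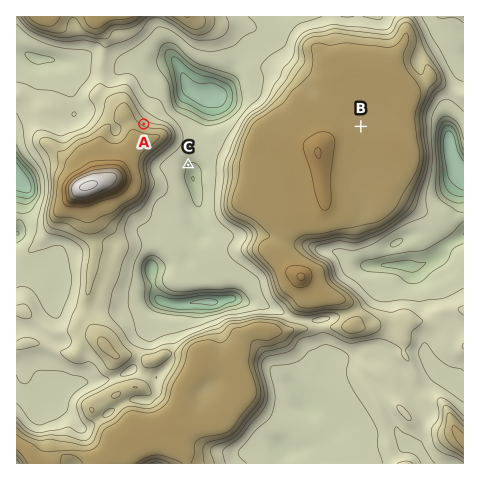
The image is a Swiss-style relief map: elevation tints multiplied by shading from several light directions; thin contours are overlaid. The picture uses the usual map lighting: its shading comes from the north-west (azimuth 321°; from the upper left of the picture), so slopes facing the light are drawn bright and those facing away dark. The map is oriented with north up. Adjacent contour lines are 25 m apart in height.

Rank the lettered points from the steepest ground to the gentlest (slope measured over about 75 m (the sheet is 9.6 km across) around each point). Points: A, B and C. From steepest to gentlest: A C B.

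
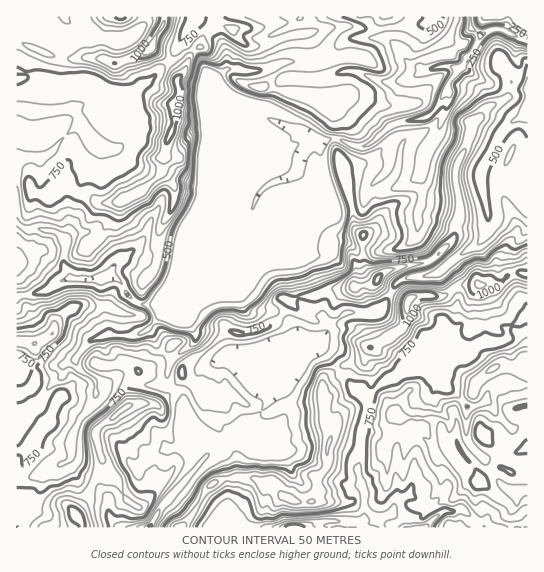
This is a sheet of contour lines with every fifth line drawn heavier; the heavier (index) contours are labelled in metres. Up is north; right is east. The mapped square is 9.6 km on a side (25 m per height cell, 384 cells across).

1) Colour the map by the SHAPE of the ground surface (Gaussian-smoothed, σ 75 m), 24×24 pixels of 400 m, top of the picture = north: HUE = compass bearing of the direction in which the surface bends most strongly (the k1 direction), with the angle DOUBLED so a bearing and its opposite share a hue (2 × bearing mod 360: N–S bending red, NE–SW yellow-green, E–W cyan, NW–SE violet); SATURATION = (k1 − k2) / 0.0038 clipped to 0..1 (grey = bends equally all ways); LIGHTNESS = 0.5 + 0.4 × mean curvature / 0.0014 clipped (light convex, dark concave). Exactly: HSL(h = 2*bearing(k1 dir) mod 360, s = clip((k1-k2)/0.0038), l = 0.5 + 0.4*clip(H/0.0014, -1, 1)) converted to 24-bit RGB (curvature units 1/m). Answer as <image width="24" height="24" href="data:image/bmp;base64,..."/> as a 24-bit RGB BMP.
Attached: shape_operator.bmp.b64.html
<image width="24" height="24" href="data:image/bmp;base64,Qk32BgAAAAAAADYAAAAoAAAAGAAAABgAAAABABgAAAAAAMAGAAATCwAAEwsAAAAAAAAAAAAATYyOnUWgueOdxXt/ch1n57A6AEE/66vV7lpvP2hlfUVr4kcWeToLe4EoQr88ZMTXYnjfeK7iom/UD4U7ur0jiicif2k6qrtGepKySJ3JxtGM2D1mMWqZeN7R9FfFBi0f+pywezuSPVhUbsODyuLzo4zxy9zwYHXFZi2Xt8NTUZVxsmierkbNgb52bNG5nHJYh5c+MF4tZWYz0WFxqea6PyVfsYOJiVHRDm9O8qz6sr31sdDqlEXHxFDT54xpOmh9YziKzbxqRnSho3lkRJeXntKwqEGvdoSsroKabKGVKD9e4txhvrU8gkZMSIJJpYRZW1KIRWszi5E4XlgrWlAwNy4g9+K6PUpxNEKmu3xukzuhbH2tls+ljSVWSatIpnKjfG6Ow4iGGkNf/OnItilhYZFWgXFFS5x5f1dsiaJjX3dVhHtwXGF4ZEyM3OiqmGKvHDZ0vYdlV6adZb+/ndJyYkDpeGu7c4NLVH9ar3tyqHZeCko09avk7tX2ttr0LSeEplpxo6SIaICsYZSxZ1+eT0uDw+OWyYTJFCJp4eHMWKnCPXKs63l2JoIDkShvqJzRtIKnMbWb1anITzF/IGMj0MkeflEfsySLeMOtjpuxaISme2BwXXV3P1aW8fLYaC1LNXIiMJU13ZyoO1h9ZR9e78LFKXlHdn9Bl4E5VpQtF2En7VjSYY7XmMrNnYe/QIPfulVmbH9Rf1pnfnt7d398MHhw4JBr1yzT0ayAMIg4Nmgnhl1iS5mEOZK+68PyjnHDrr3w4I+7NJV1DYMmjMc0pjyWxji2hPfWowft11R/j4xCV3o+ZXpcanxhOVU5ij6l69rx4ZC/L3hYWnFqkYBhRX05SHAeoq1CfElu7rvHxUOlTHJibXIuc9wnB71Ub1AhGhhe2uDxkprv8530vUbEe5paQ4WHL79gU5g55Cit8peQLH57b2FKo4pYZJhaR49cFnoVRqZ489TzsJ/uk7fm1wwATF4Ya36BWox0UI8iTzIewj7A6cXxp33dmVO1o0MiYIIcBz9C/s3Wh1b+IVvGwp5/bLJbPFlWlbduFU8XO1EPUUcNbyAc1oHa4J6ENW1zcYJwhoN0aXh4LoBafbtRfV+lkn/d4NX27s/8ANHWIEUARlADykbz4tzv4LzwoEzhvaC5tY69bRTAtsyVJ2VbS4xX8dC0JEBqdYB+h4J8dH5/aYpnandIQ10zS1Mks7wYQL4M/Ur/5Mz//8D3ADMSVsM5xlt4dXfIWrBTxEU8EiZQ5JaRrVWVKW5L9N2BHUthgXN3aoNriX2FgoN4gH93Z297YHSoNiG59dzGLKo4CikYhXs6/8zVDVE+Xpo3nLk4pBszlH9DRXuGqoRMu31Ta6BSDaOQ7b5TMmd2h5l7Y4d5jHeHhn+Fe4OGV35sE+Aaxzs6x4OQMDFfN1Rk9N+6P1GSM1tghsNLRjXXrJrMXXO0dr3WraHp99T3F1+G9vrKFDpqnpiFfnGOYYeFh4aVgX2Nb0d8xPB9I15SxqZApE3NPTJz6PiwSip3YqiAinBhSLrPcF2SqpSBYXtsSHdQc2FH+WqVyeZkEy5bkpF9d3OBkHWGZo9biGGCWjB52e26TleGtIpVQ3JSJipg/fnOGx49rIpzZn9ua4Y1PnlIraB/cWt6dHhpPV125JWm6/TXFyJgg3R7d3iAgoN9lYeAVJKQMXLKx+l40CLEt1y5nHdnHlRr9tDEdDDDO3yOtHCShIqqnIesYJVkf2B0gZB9Vmh0PGSE//PMGCJ7a2uBfXuEgIaDiHltbS43j4cewqkaLJ4wD3odzHTTLC+9jTNV9NS7IVtWX7y5enRafH9biGFgeI6MjIF/YlF3PkKy+/zPIBdgfmt6fnBgZE0xbjcwXZ2uoMy8nI2jqIKodlnVcu8IA3szKKfG8s3a1oHXKGNJeImRf5CPdIR9fXZhel43OoJOK3t+/+/MCxArg0R56ETyytX5bMDgcrDJcHipoJOwiJ67NYg4cWCc5YWpCDlDe7hFtzcnW0TcgVVUjWVMvEF+nC+w0N/4zTqvCDsY//q7XgxrFHQaf5cQWWsSlGw9lIBTo5tHnHUg67cXa9DQV3Mpo5IgAV8mrh2usNKi4pixb6bFfaTCVYurXNLDg5EmcRbw/s3TCj02/8HrShDHktqxe5XNZVqyb5tlVJtgOMaQvqxeeTBQpVd7YrBvkcnXAFlr5+/cmhJyhoRueYuHe2yWqTab4nN2C6qK/6xqLoK0MYhWlF3inNttlD+rWJChip/Cl2zGbTbQUHDAekbJjHqwzrK0csaBTwBcfJoA4ScU"/>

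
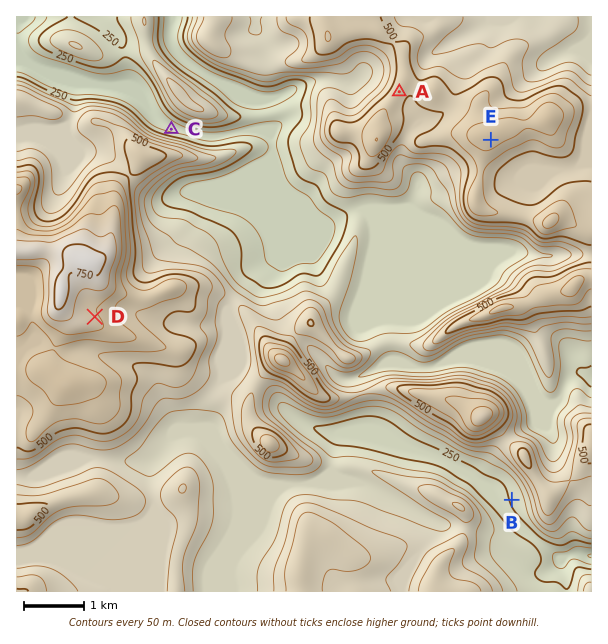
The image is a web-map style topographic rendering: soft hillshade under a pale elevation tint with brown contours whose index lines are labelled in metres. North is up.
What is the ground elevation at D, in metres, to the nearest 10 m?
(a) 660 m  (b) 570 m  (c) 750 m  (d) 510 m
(a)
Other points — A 520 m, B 250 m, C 180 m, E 620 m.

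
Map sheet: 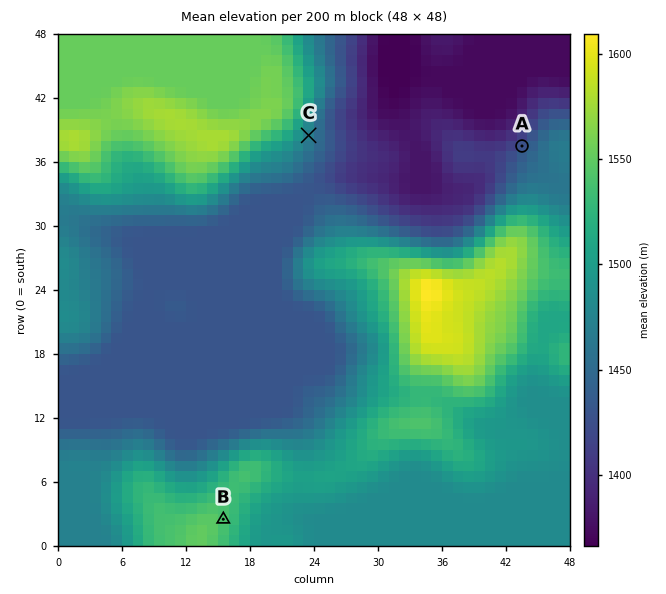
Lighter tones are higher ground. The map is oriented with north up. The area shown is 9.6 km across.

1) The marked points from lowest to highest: A C B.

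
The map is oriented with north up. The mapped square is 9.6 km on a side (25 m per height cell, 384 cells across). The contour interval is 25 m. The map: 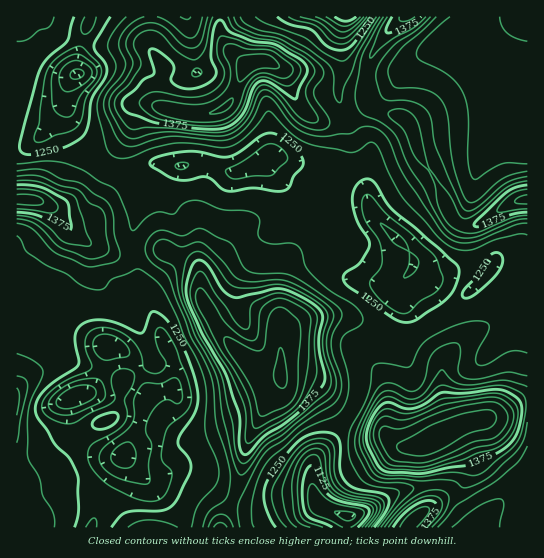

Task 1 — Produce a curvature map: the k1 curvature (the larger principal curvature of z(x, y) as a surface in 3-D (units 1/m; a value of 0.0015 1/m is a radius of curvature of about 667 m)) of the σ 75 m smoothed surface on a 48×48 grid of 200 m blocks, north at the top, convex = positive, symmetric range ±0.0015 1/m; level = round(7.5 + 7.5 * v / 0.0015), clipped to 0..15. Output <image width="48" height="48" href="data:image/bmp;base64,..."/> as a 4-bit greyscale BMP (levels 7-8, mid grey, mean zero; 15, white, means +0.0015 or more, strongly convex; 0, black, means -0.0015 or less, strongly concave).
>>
<image width="48" height="48" href="data:image/bmp;base64,Qk32BAAAAAAAAHYAAAAoAAAAMAAAADAAAAABAAQAAAAAAIAEAAATCwAAEwsAABAAAAAAAAAAAAAAABEREQAiIiIAMzMzAERERABVVVUAZmZmAHd3dwCIiIgAmZmZAKqqqgC7u7sAzMzMAN3d3QDu7u4A////AIiImYiIiZmIeM2WiZiHiGRorf/IiId4iIiIiYiJmIiZiaunmXmWaHZWms/9l3d3iIh4iIiJiHeIiIm4mHqWeamJqpreuYd3eIh4iIiZh3d4iHjKiHqHm83bmHmZmqiHiIiIiJqYiIeIiHe7iImHmrqrqHmXd6mIiIiIiJh2eJiHiHe9iJl3iriK26qoiJmYiIiIiIh2Z4mIiHevl5p1eamIvN3cqYeYiIiIiJl2d3iYiHiftomXeJmqy6qrupiZmYiIiJqYiIiZiIie6IiJmpm8yqqZqqqqqYiaqrvKmZmZmIiK+5h4mZmd2ZqqqqqruXiYmazMqYmImYh33LqIiIiL2aq6q7uryZd2Znicl3mGeImHu6ypiZh66neKm8zLvLmXZmaLpmiHeHiIuZuqmph5ymV6qImrq7q7h3ibuXl2iHiJqIqZq5h5qXZ7p3eKmZmbu7uqqqmHh3ibqJqYuoiJmHeLp2d5h4iJqrqIiaqYh4m8qJqJqIiIiHeKqHd4iIiIiYZnebh3d5zcmamalniIh3iJqod4iIiIiYVne7d4iM7IiambhmeIiIiImph4iId4iZh4q5eIiuyGeairl3iImZmIiJmIiHh4iZmqqZiHjdl3iqiru6mZqomIiIiIh4iIiJmZiIiIv8iJqqq7y6mal2iJiImIiIiIiIiIiHiJ3piaurupiIiIdniImHiYiIiIiIiHiIeK3YiJiamIh4iId4iHioeJiIeIeIh4h3eJzYd3eJmIiIeIiIeHeZh4mIeId5iJiIiZvJh3d4iHiIiIiId4iJh3mIiIiKqqmau6u4iHiIiIiIiImId4mJhniIiJm7qoiKupmoiId3iIiIiah4iImZh3iHd5u5mXeJqHiYiId3iIiImph3iIm8qIh2abuYmYiImHiXiIiHh4iIqXiJmIzu/pdprMqYmYh4h3iIiIiIiIiJp3iZiK+5z/yf/9upmYd4iIiIiYiZmIiJl3mYiM6Gev/9y5mpeIiIiZiIiJmIiIiJl4mIecyGeJvZmXeIeIiJmZmYd4h3iIiJmIiIisl3eJmYmYeIeIiIh2iYh3h3iIiImIiIm6h3eIiIeZmIiIiHh3eImIh3eIiIiIiIu5h3eIiId4iZiJmHd3d4mYdmeJiIiHd5uYh3d4iId4eJiJqYd3eIqYh3iIiIl2aKuHiHd4iZeJh5mJuZmJqqqpiYiay6mHebqIiIiIiZiId4mJqazv/+26iIi+yZmau7mIiIiIiZiHeJmru97su87qhnrrh3ibupmYiIh4iJmIiaqruamHd3r8ZX3HZ4iqd4iIiIiIiJmIeIiYmZiHd3judq2meIi6d3iIiIh4iJqXZUenipmYZma/u9y7uojKd4iIiIh4iImoZWineZqZmYi9//7cupjMd3d4iIeIiIiqmauoirqZmqvc3cmZeKrPl3d3d3iIiIiKq7qau6qXeK3KmaiIiImv6Hd3eIiIiIiJmHeJmqqHd82XZ4iaqYms/amHiIiIiIiImHeIiamHeN52eJmaqXea3/yHiIiIiA=="/>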